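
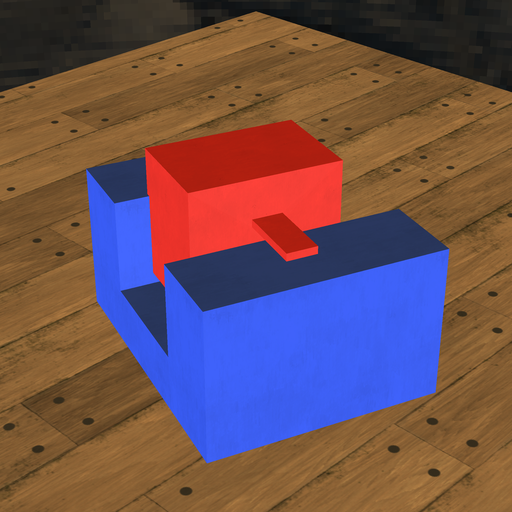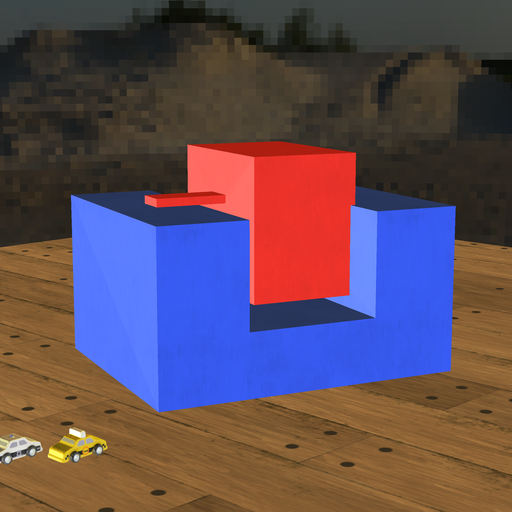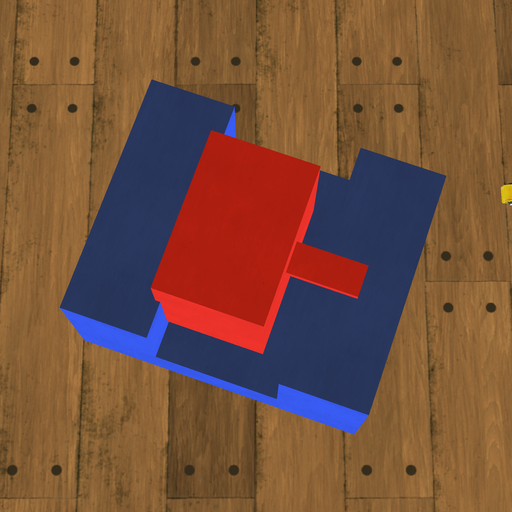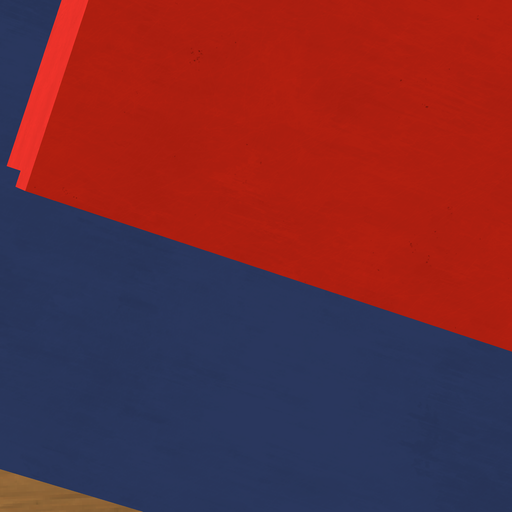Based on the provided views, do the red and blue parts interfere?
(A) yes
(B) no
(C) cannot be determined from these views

(A) yes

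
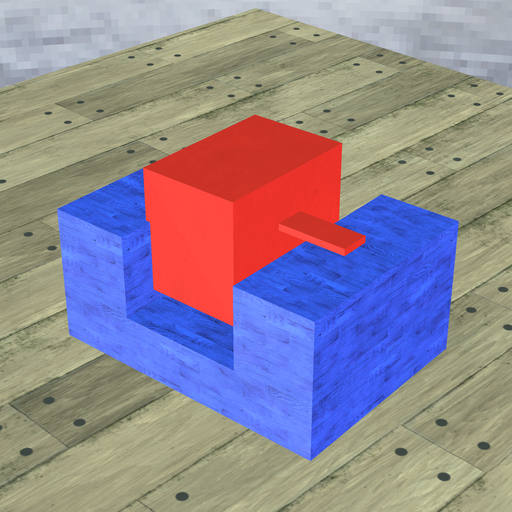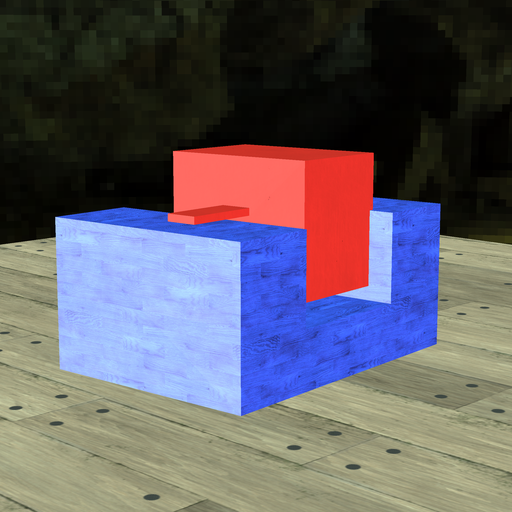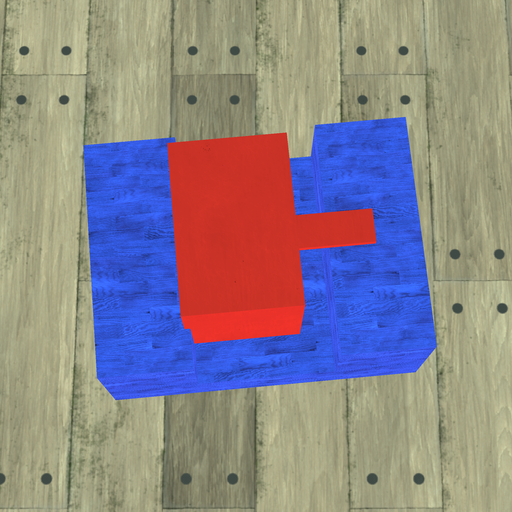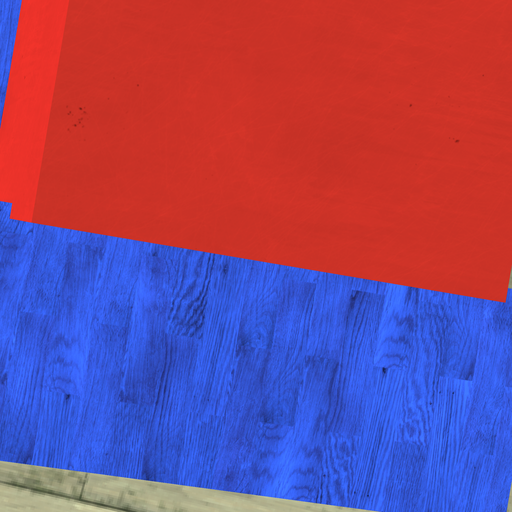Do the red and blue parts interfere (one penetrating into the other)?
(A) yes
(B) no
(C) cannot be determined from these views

(A) yes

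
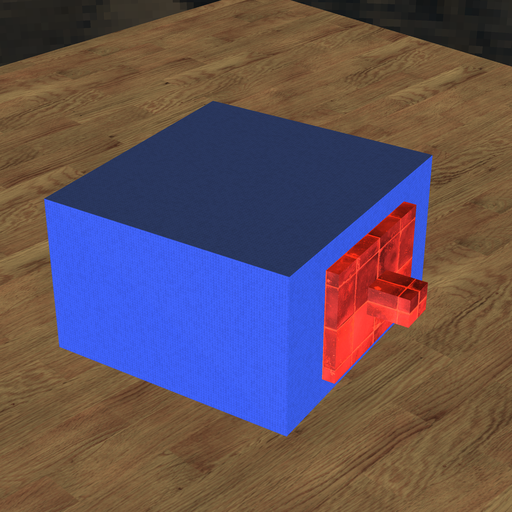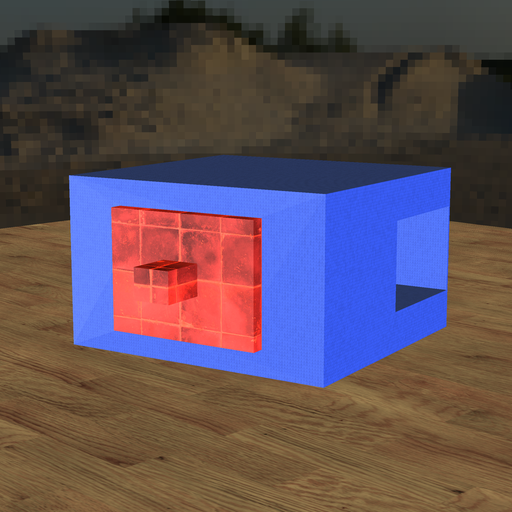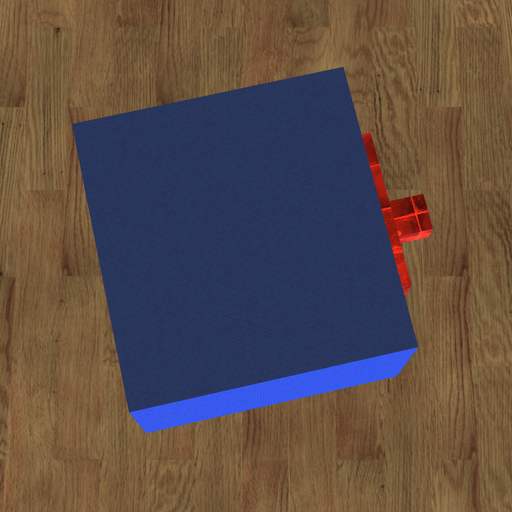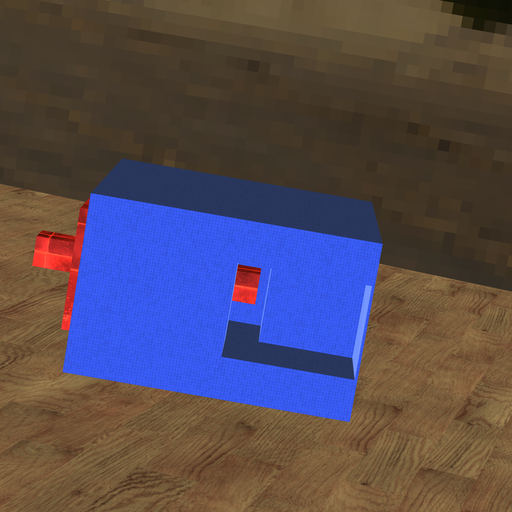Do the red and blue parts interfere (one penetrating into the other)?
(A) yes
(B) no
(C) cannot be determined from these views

(B) no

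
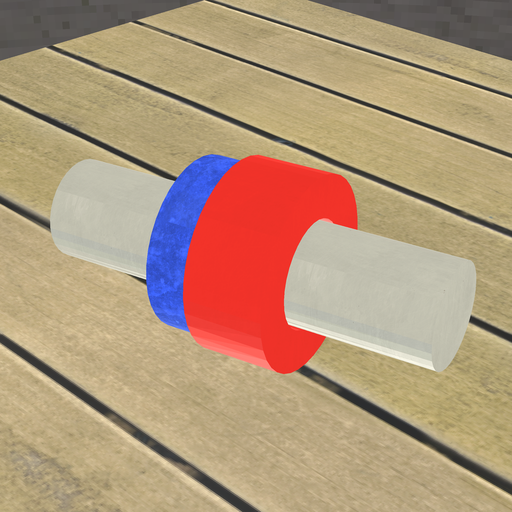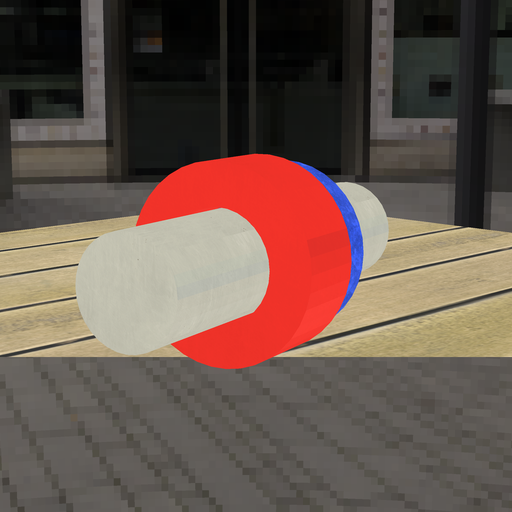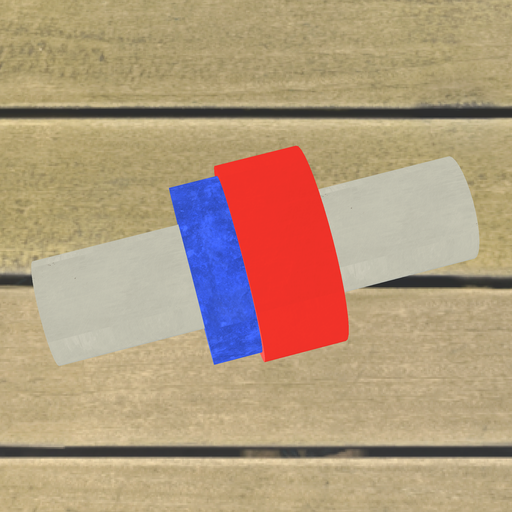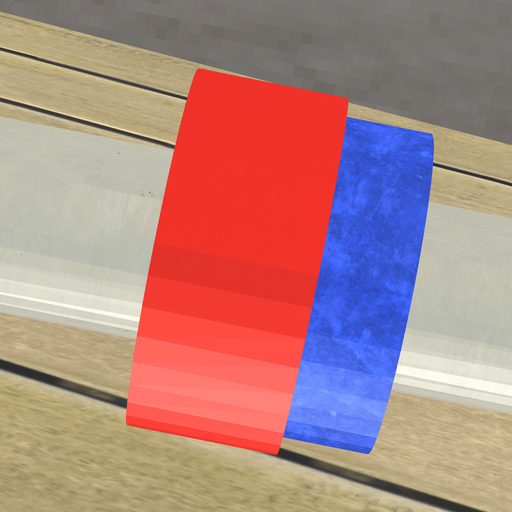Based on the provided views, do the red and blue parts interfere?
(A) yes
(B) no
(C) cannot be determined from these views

(A) yes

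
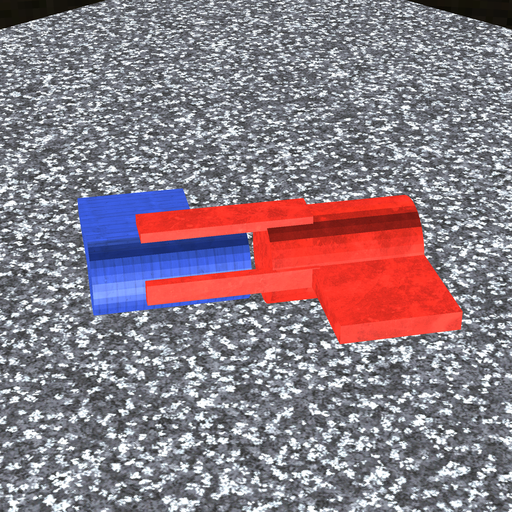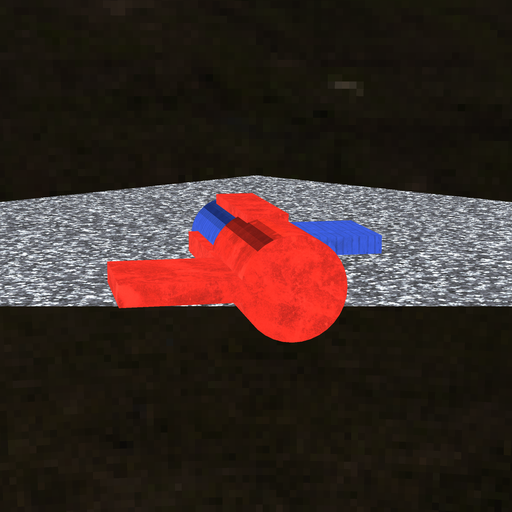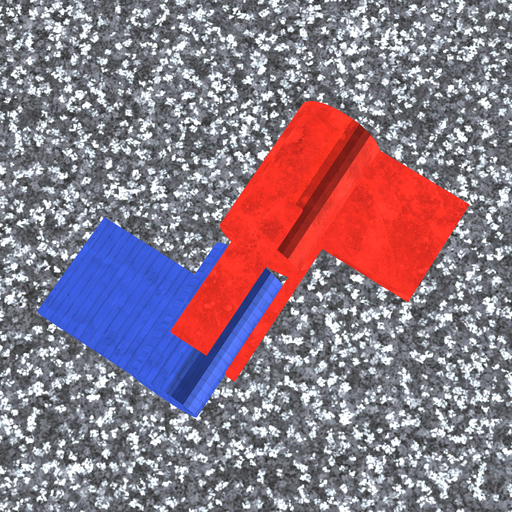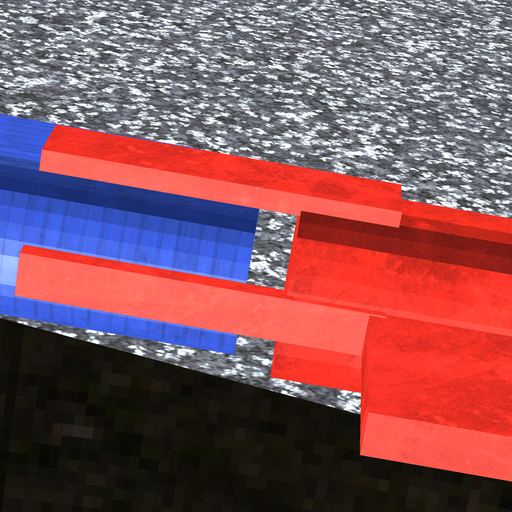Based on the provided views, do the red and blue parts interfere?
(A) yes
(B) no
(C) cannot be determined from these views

(B) no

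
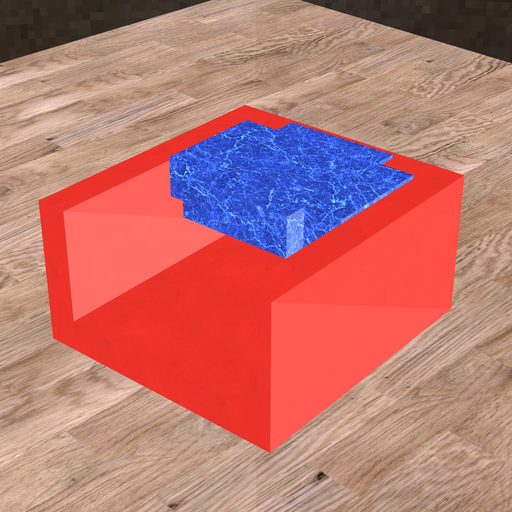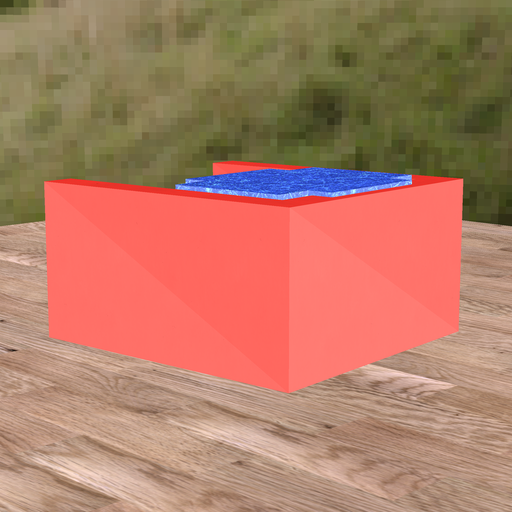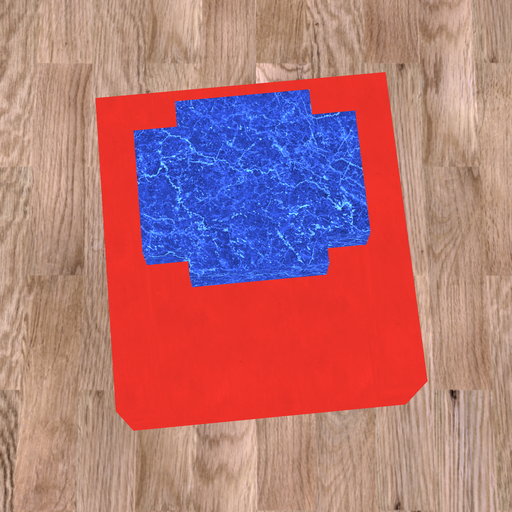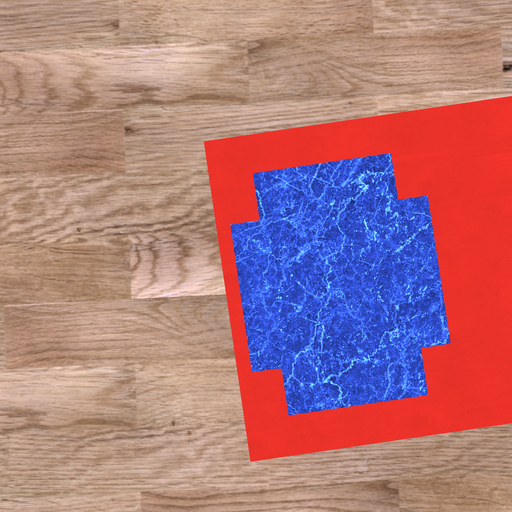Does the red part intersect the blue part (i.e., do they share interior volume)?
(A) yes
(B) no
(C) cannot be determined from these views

(A) yes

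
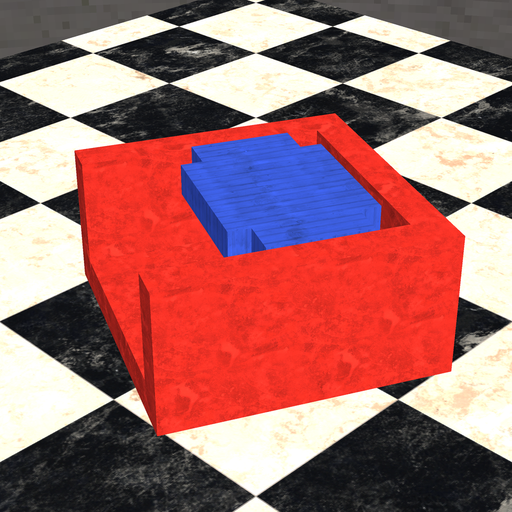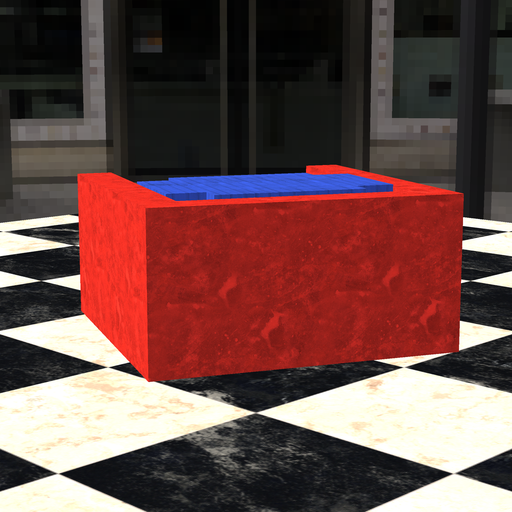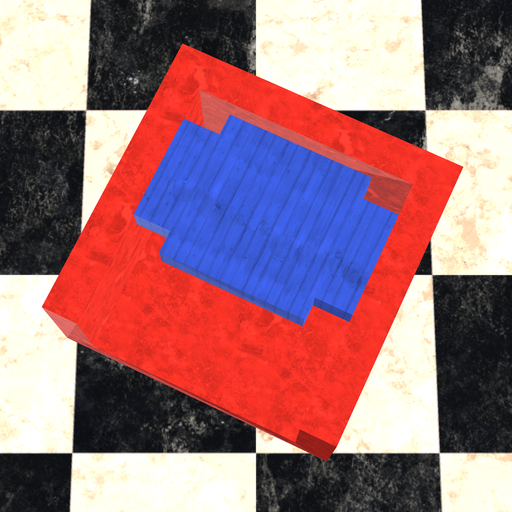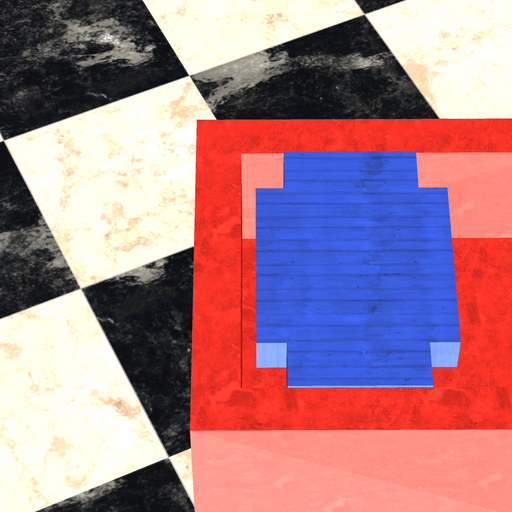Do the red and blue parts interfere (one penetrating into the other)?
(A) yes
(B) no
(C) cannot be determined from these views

(B) no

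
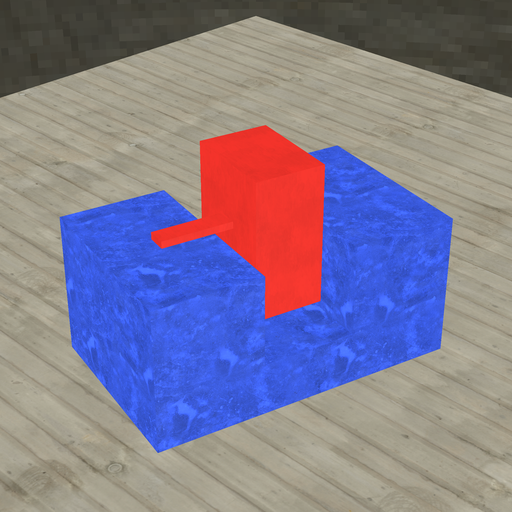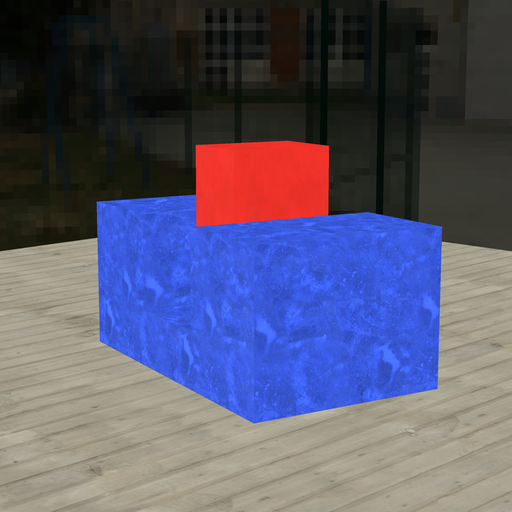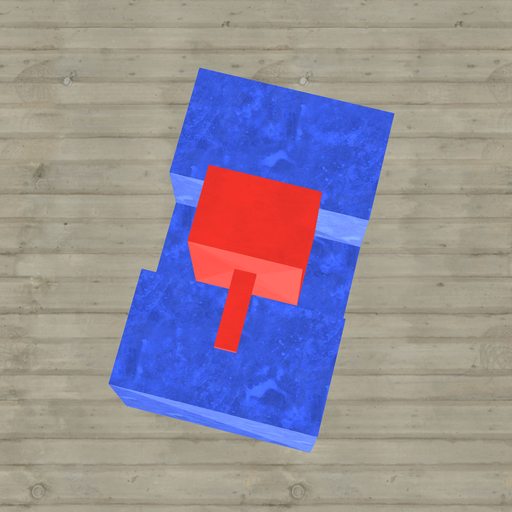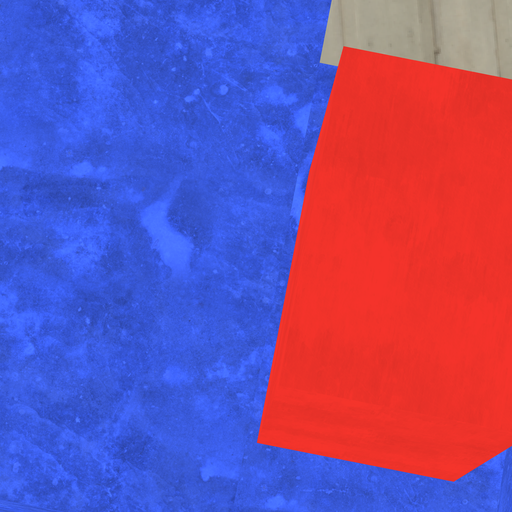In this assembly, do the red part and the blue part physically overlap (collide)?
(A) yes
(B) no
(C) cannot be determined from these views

(B) no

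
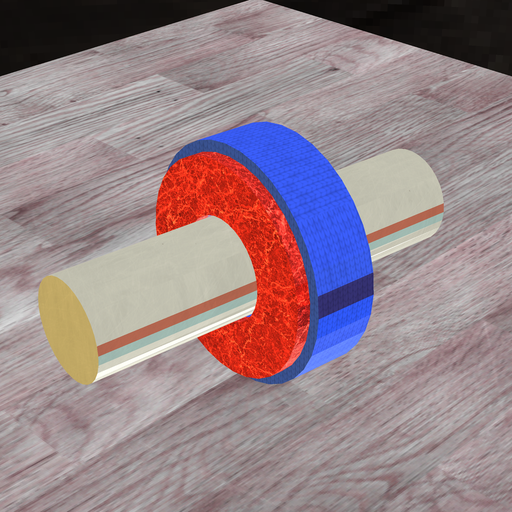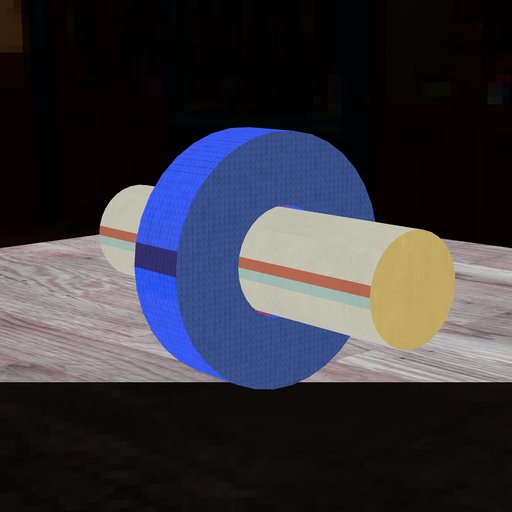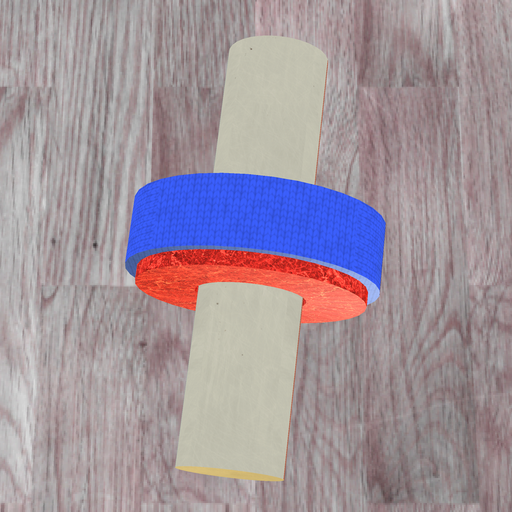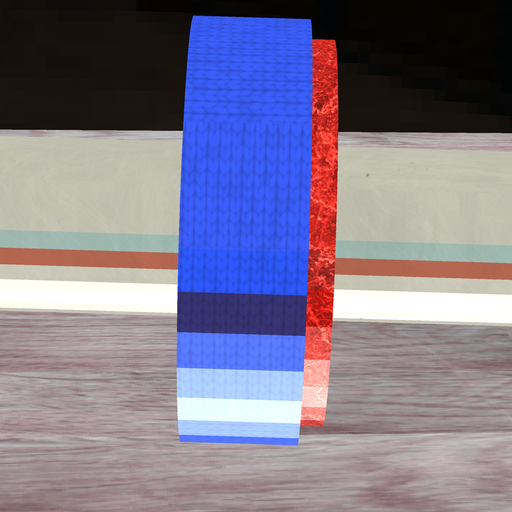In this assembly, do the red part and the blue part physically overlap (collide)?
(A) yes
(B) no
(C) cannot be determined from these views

(A) yes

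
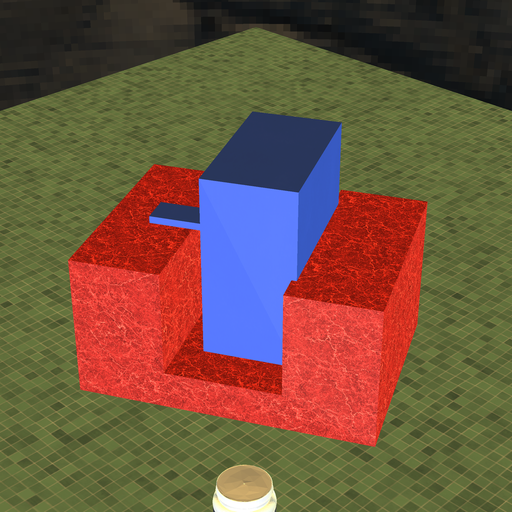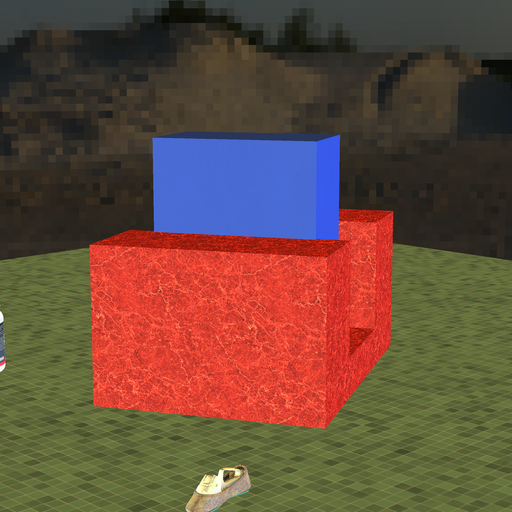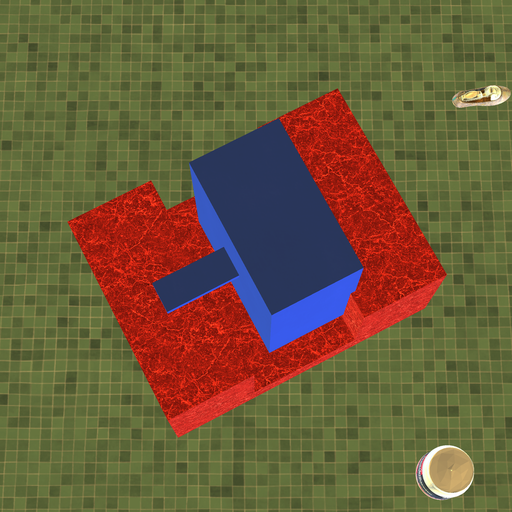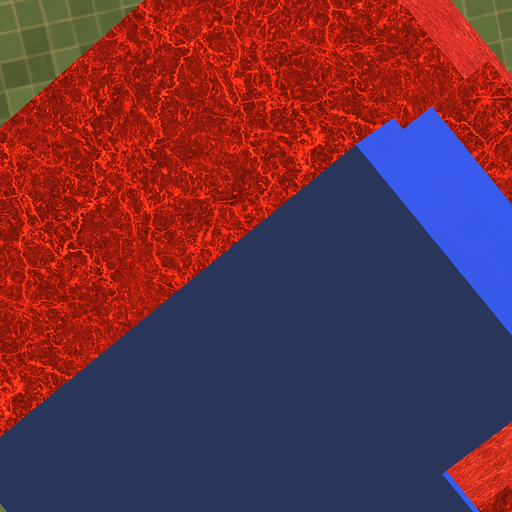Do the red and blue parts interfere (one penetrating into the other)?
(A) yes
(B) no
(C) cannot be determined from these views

(A) yes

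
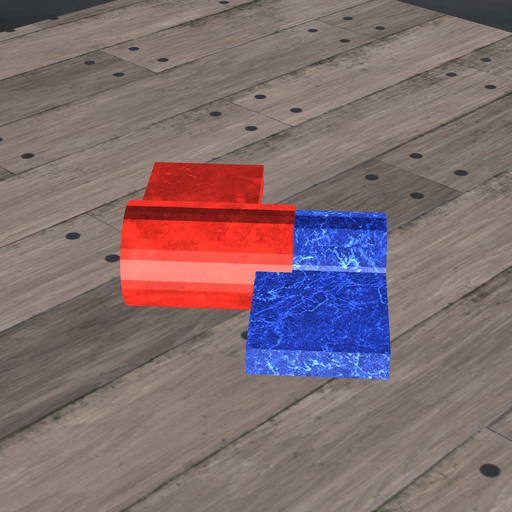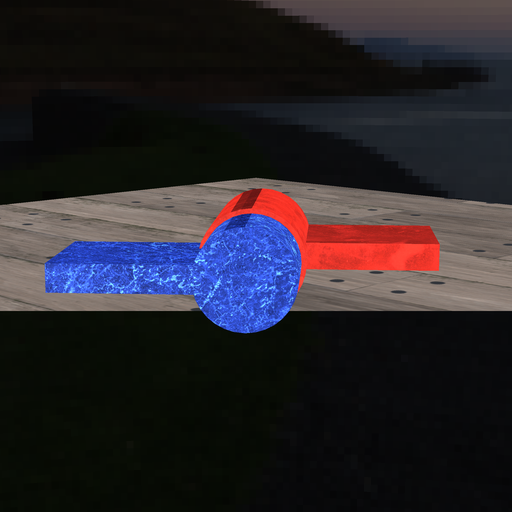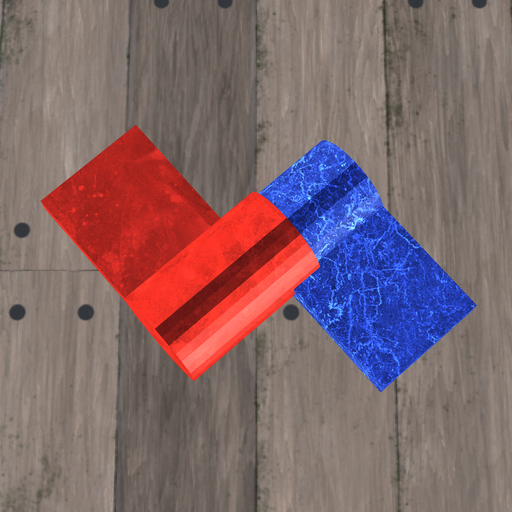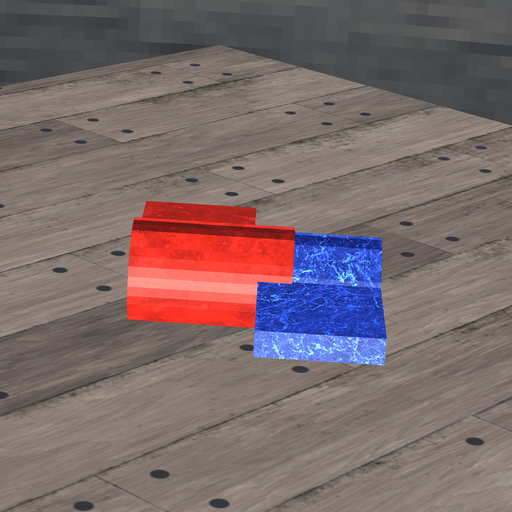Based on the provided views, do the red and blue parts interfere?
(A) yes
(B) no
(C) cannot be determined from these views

(A) yes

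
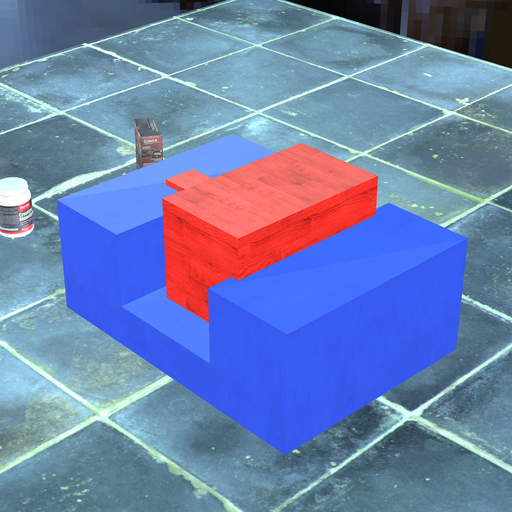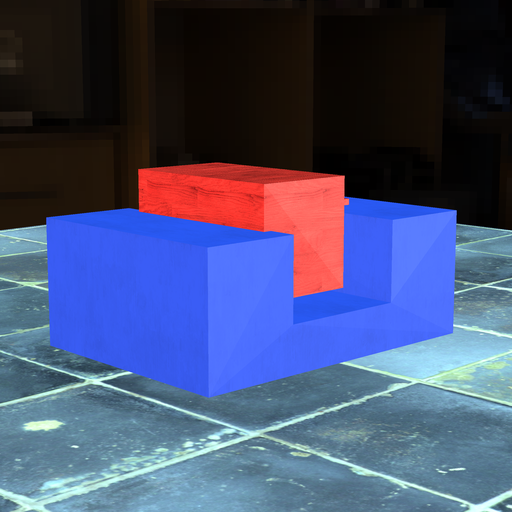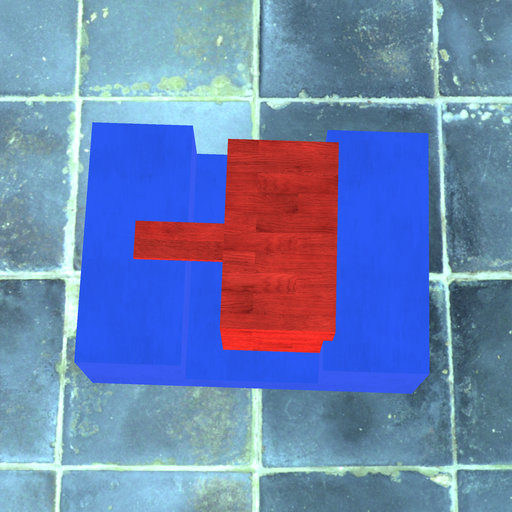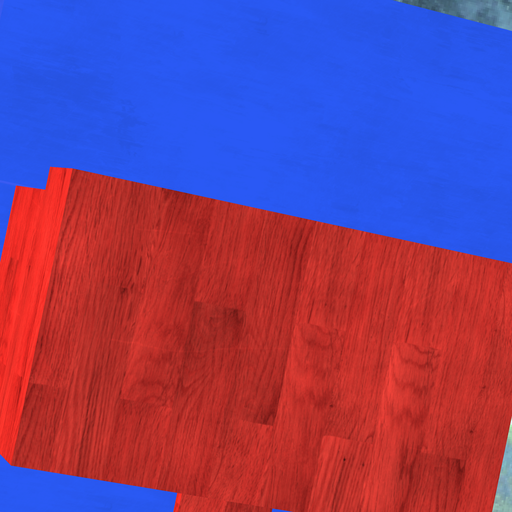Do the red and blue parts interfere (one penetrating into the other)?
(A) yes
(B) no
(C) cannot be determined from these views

(A) yes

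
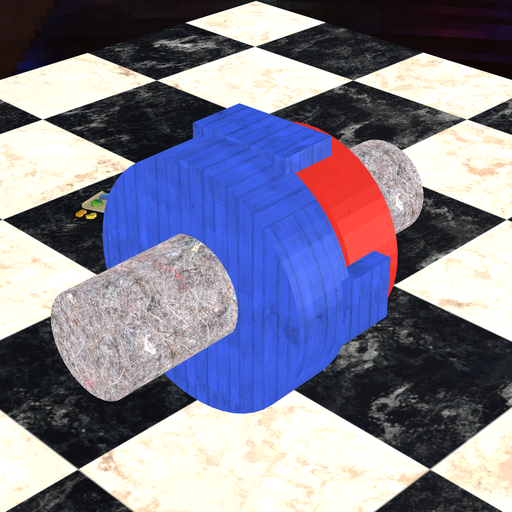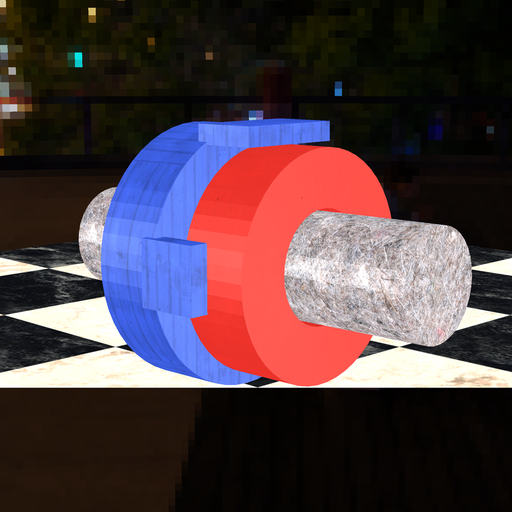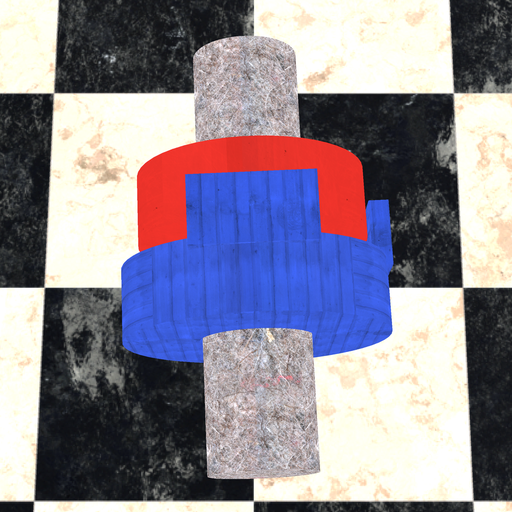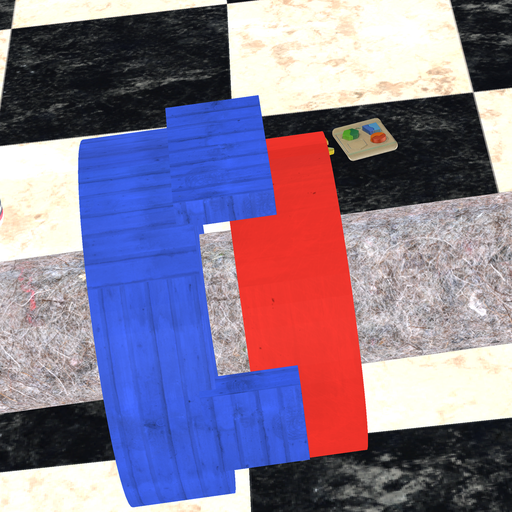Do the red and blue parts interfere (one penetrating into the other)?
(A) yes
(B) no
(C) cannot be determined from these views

(B) no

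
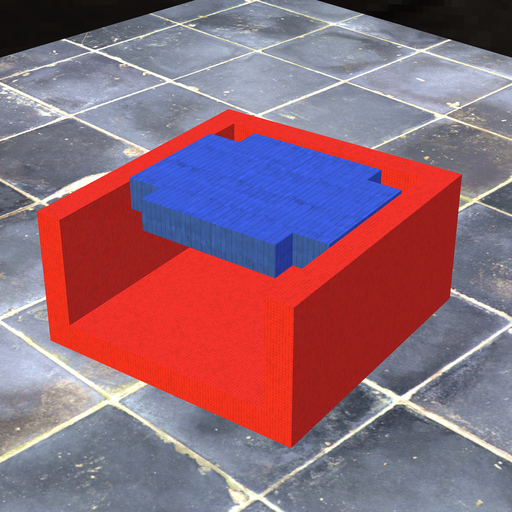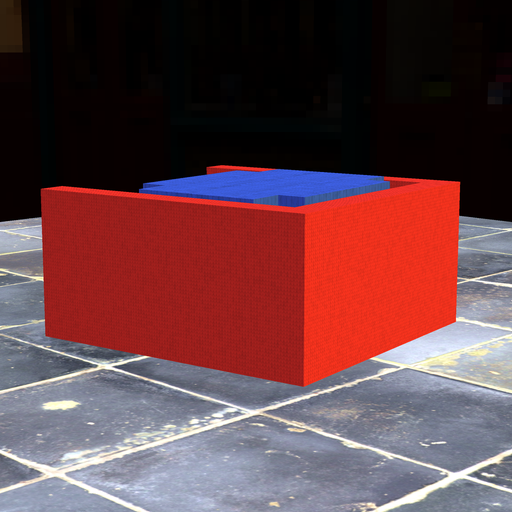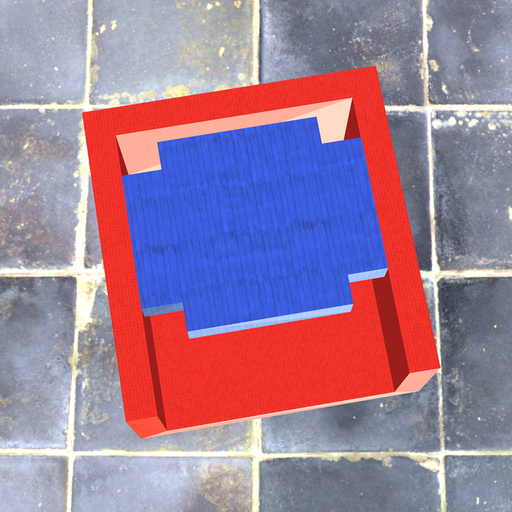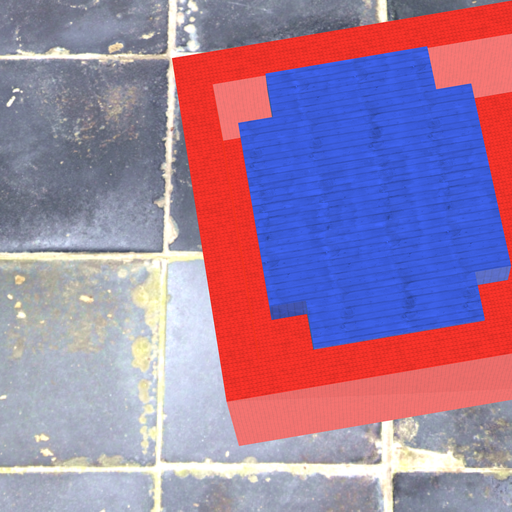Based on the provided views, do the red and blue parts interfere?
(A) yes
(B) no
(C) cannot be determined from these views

(B) no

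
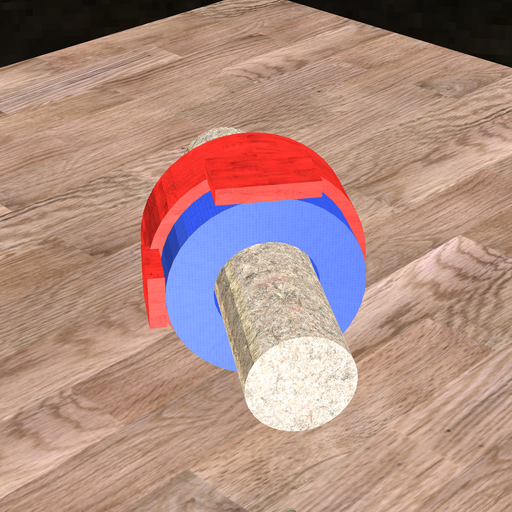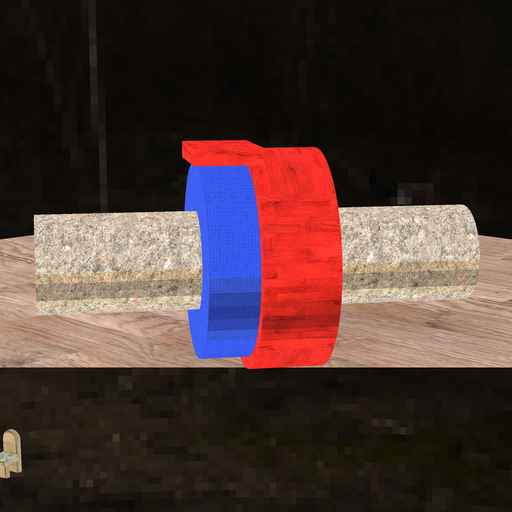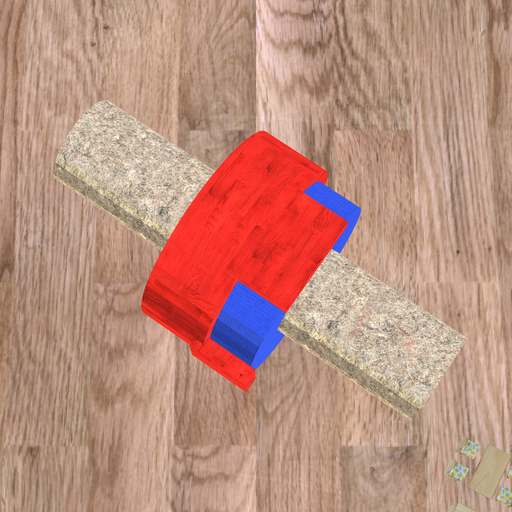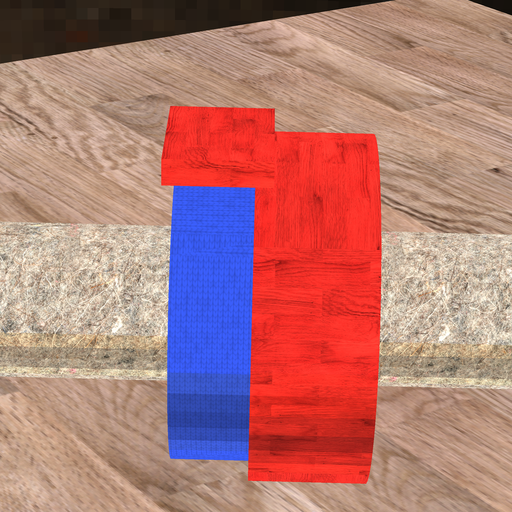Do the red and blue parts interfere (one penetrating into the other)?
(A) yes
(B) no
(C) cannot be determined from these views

(A) yes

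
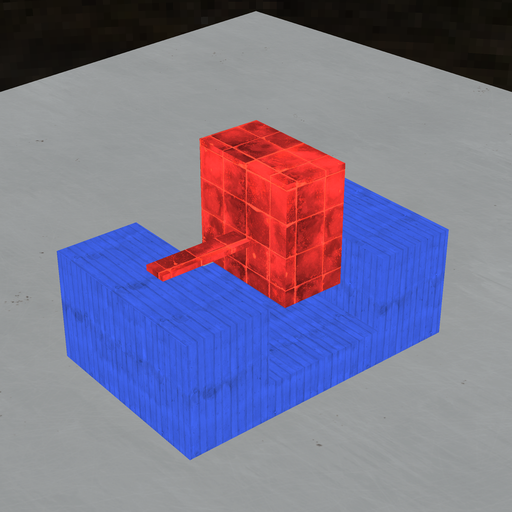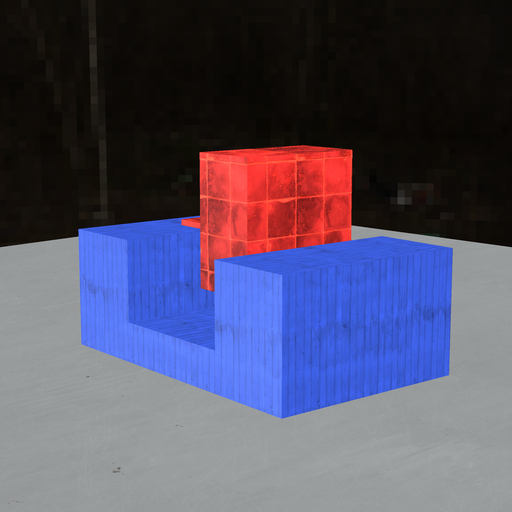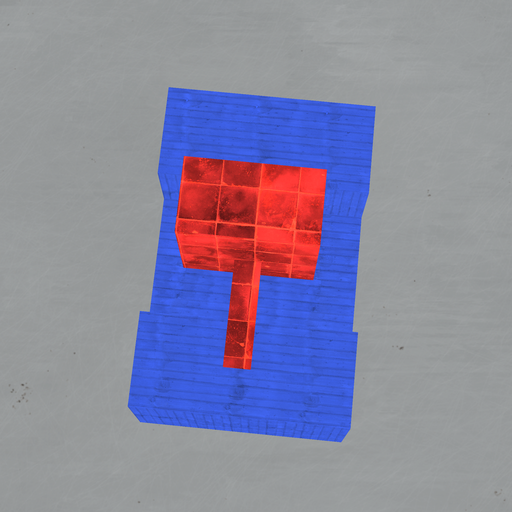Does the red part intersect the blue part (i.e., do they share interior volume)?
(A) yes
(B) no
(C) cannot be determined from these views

(B) no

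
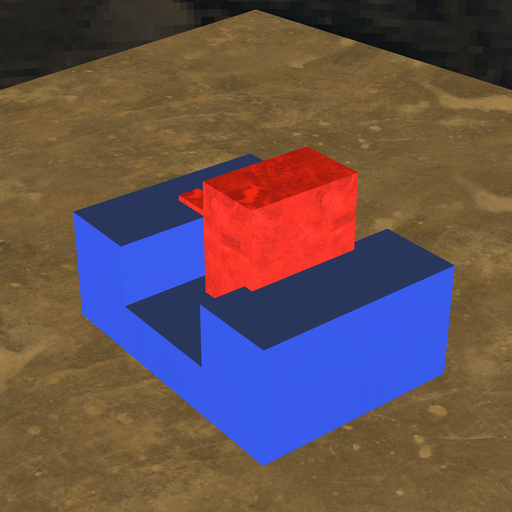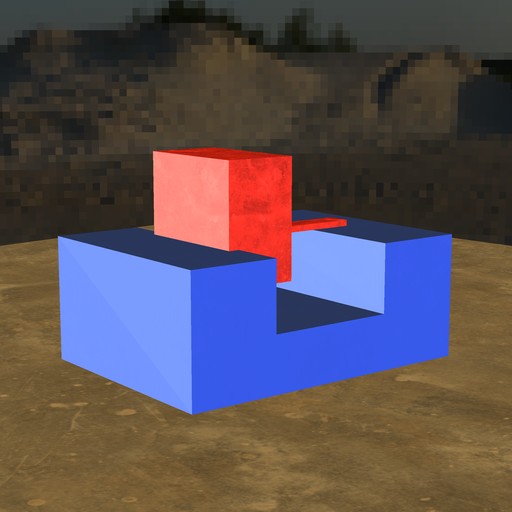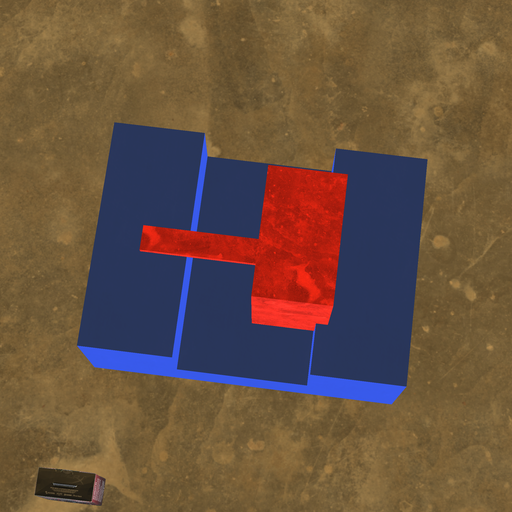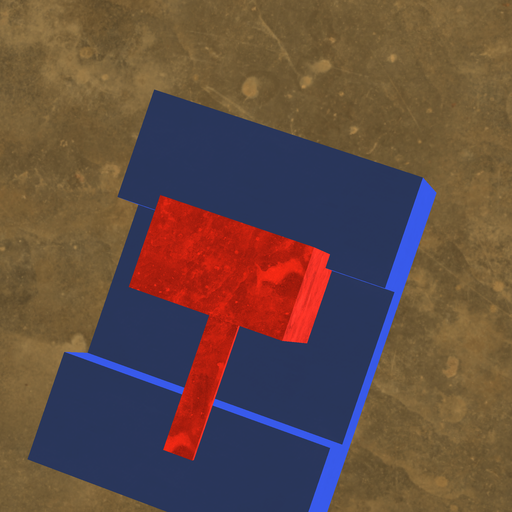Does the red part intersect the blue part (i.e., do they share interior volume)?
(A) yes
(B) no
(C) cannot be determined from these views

(A) yes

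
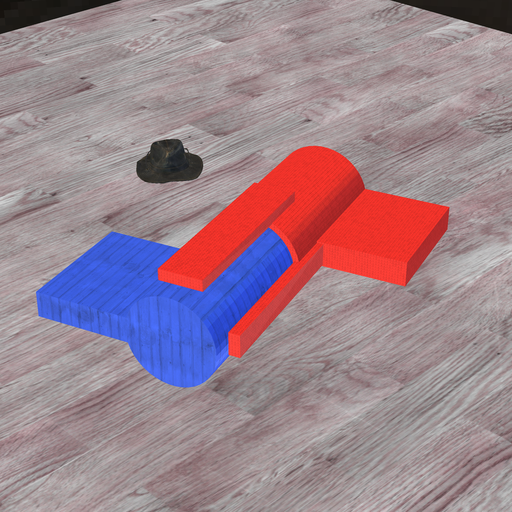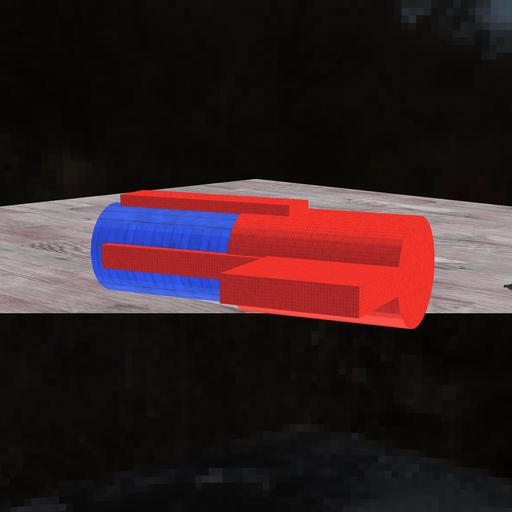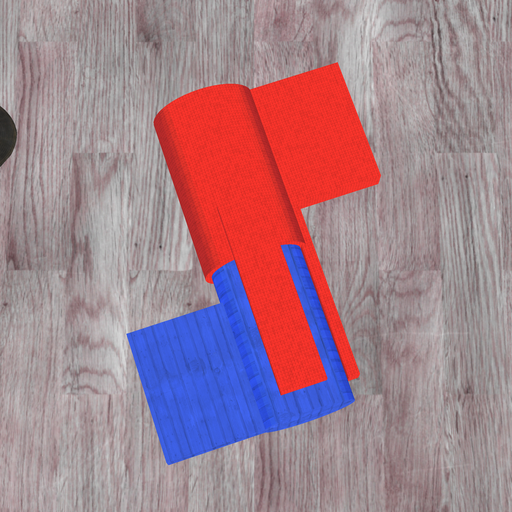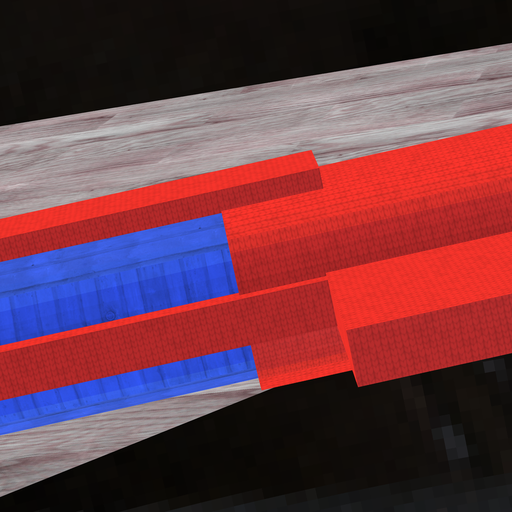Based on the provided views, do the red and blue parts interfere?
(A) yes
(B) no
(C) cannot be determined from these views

(A) yes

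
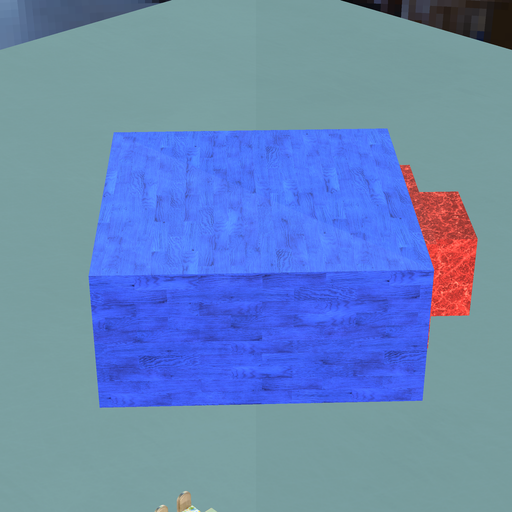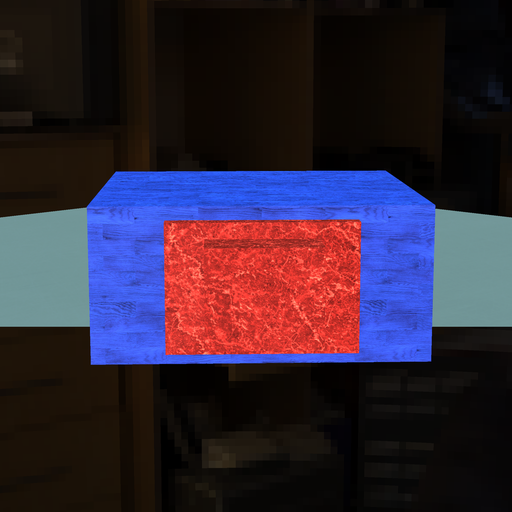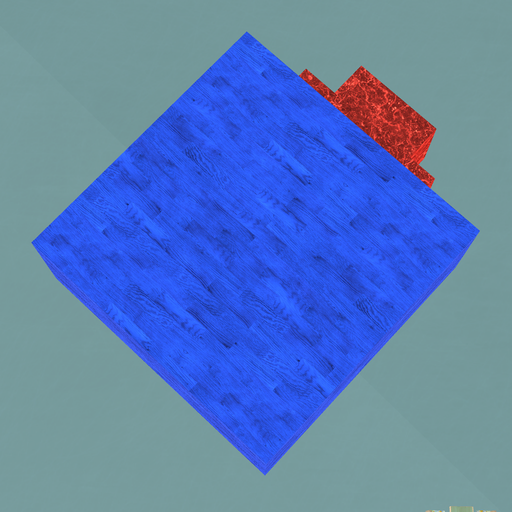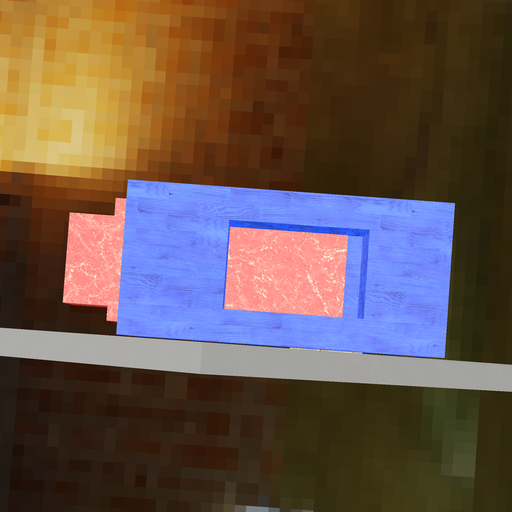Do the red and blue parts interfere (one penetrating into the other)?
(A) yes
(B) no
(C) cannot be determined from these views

(A) yes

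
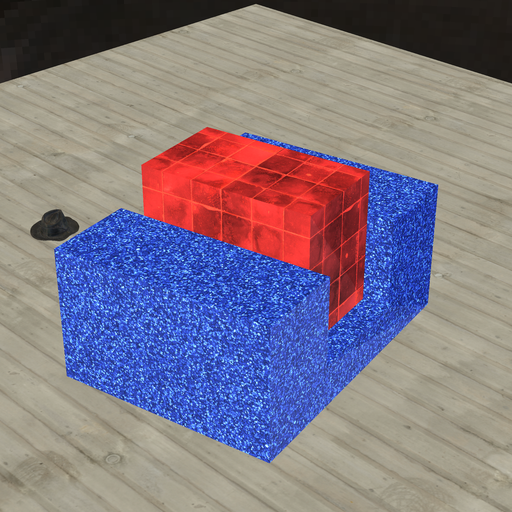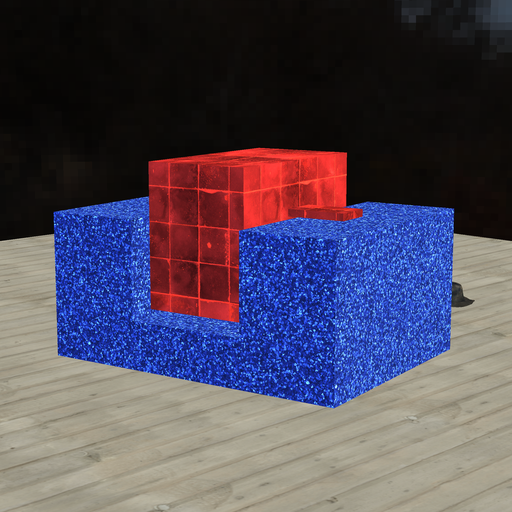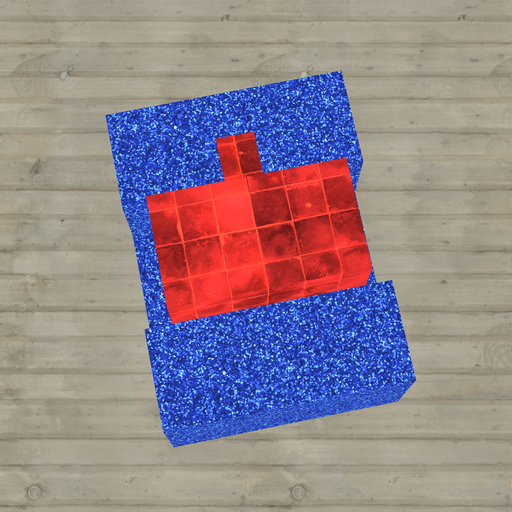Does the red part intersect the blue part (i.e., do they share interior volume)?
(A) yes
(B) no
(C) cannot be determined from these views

(C) cannot be determined from these views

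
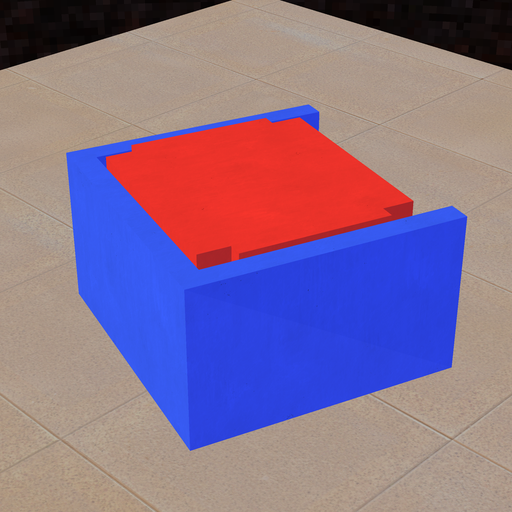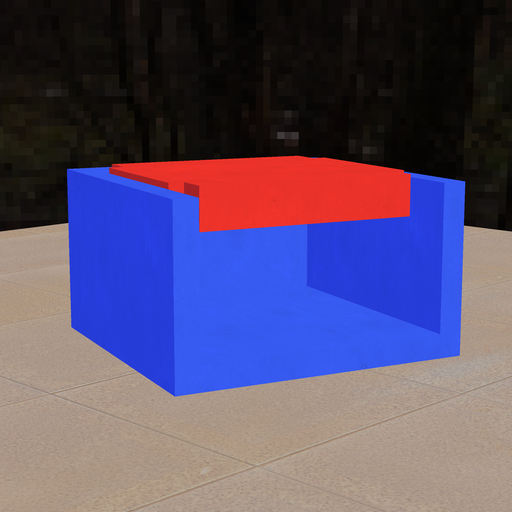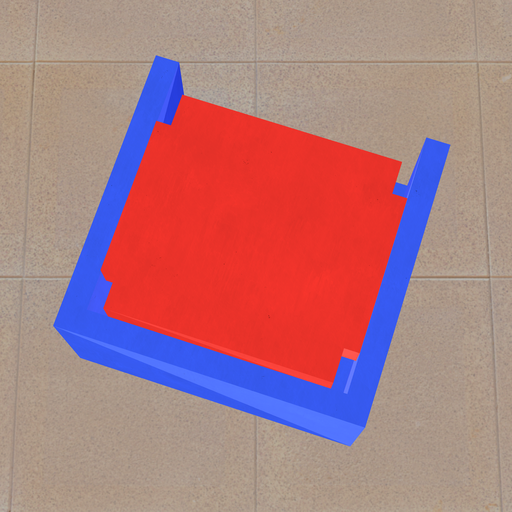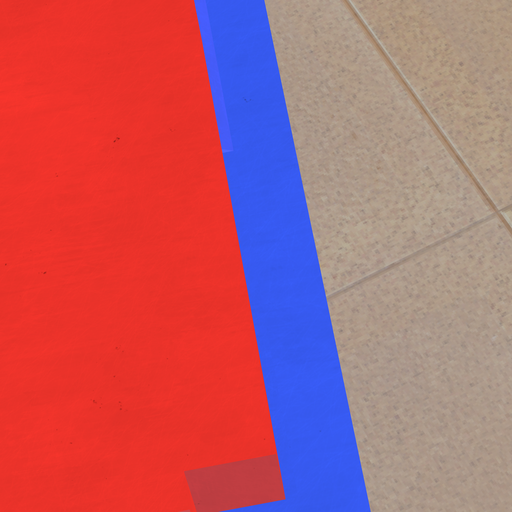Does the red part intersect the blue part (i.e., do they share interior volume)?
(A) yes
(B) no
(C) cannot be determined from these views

(B) no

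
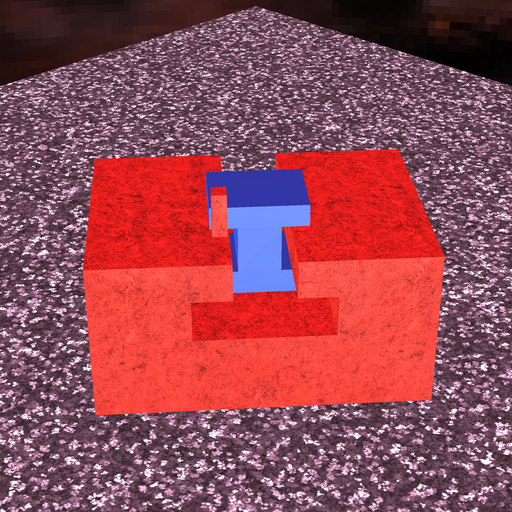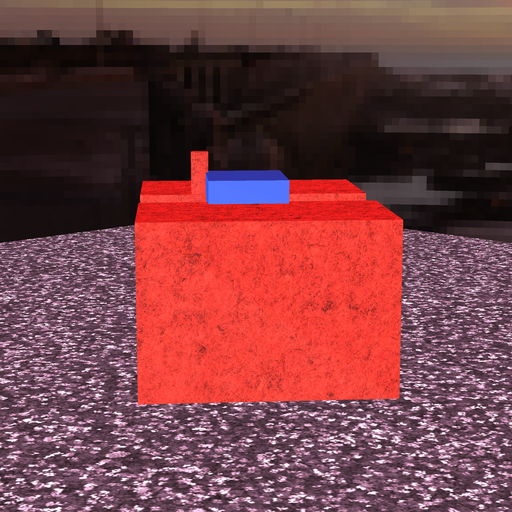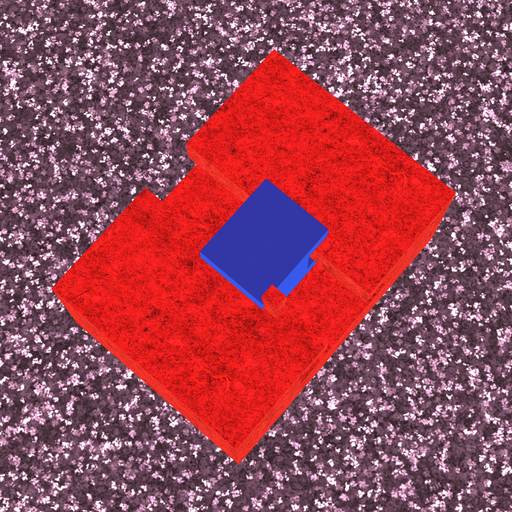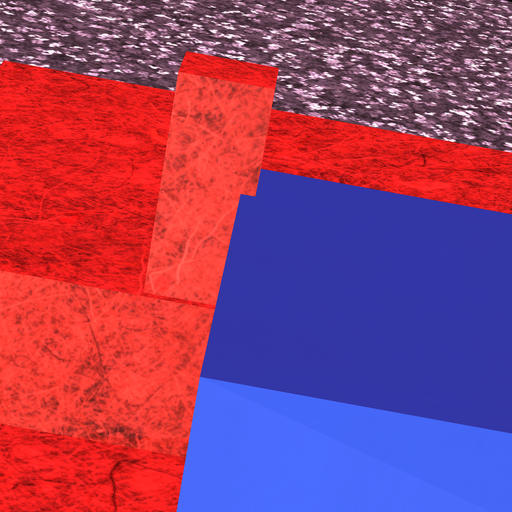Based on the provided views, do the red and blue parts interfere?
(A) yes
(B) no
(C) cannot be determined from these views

(A) yes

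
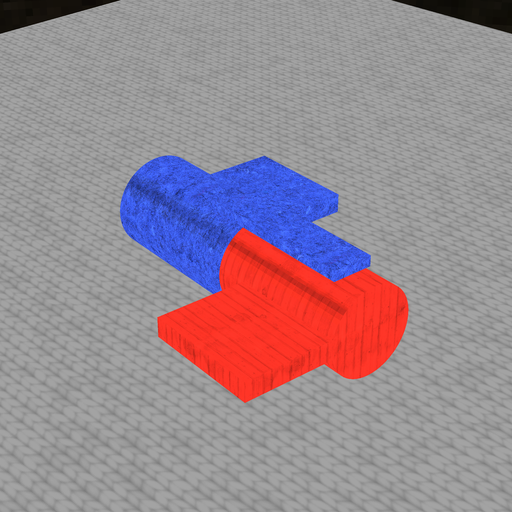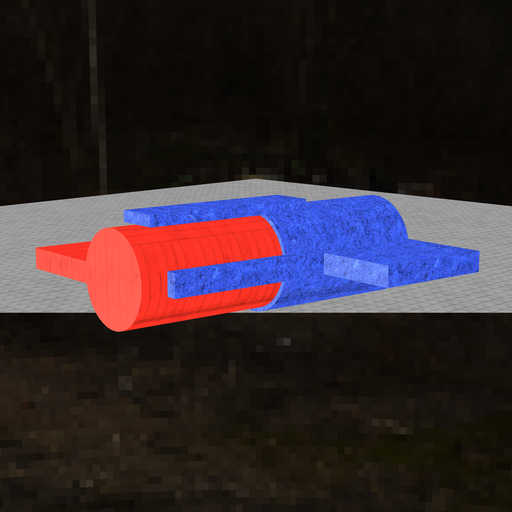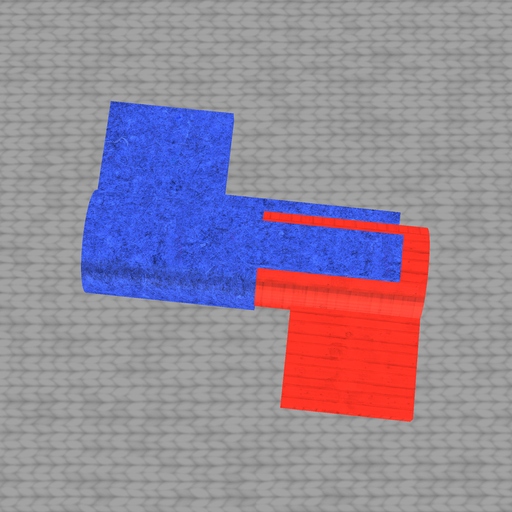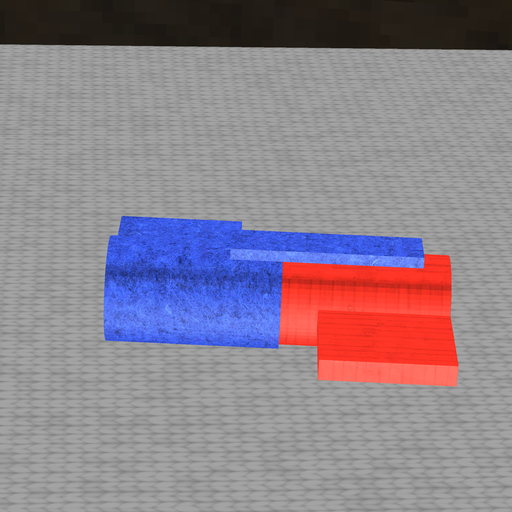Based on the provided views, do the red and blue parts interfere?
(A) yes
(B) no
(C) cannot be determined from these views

(A) yes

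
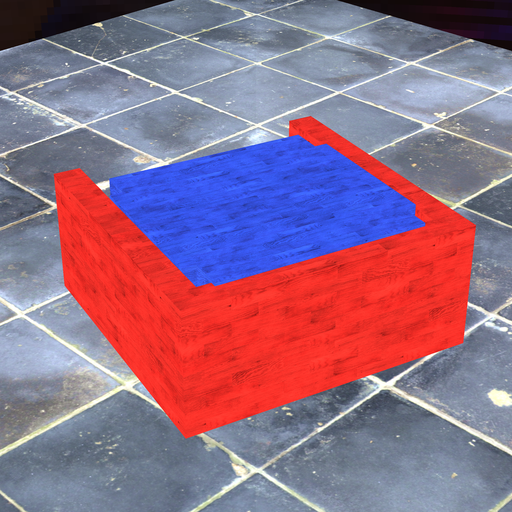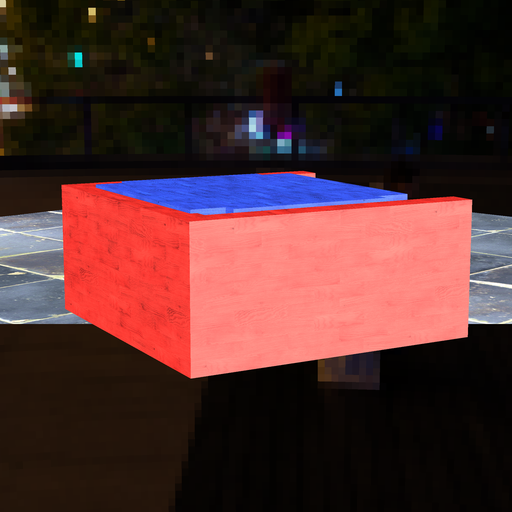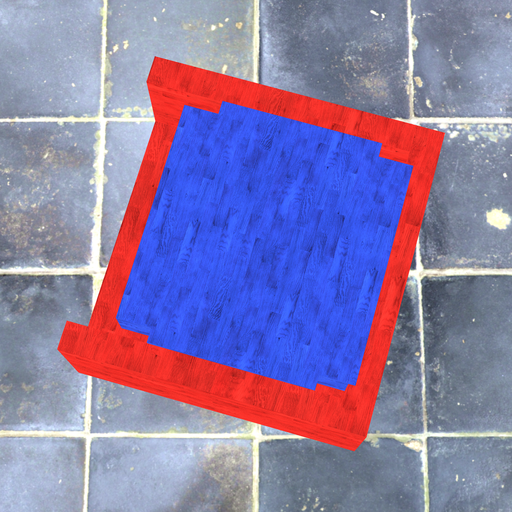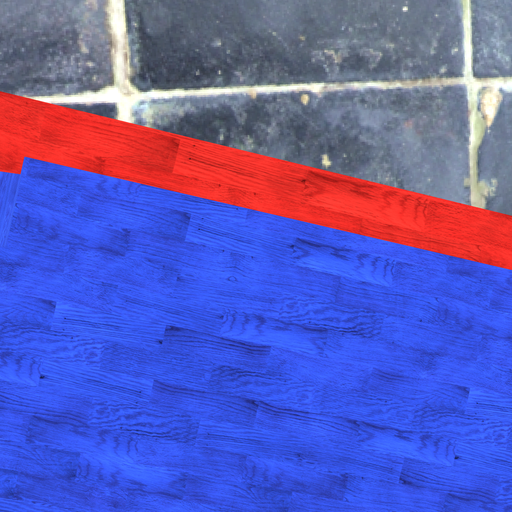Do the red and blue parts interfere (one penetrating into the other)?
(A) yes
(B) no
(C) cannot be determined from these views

(A) yes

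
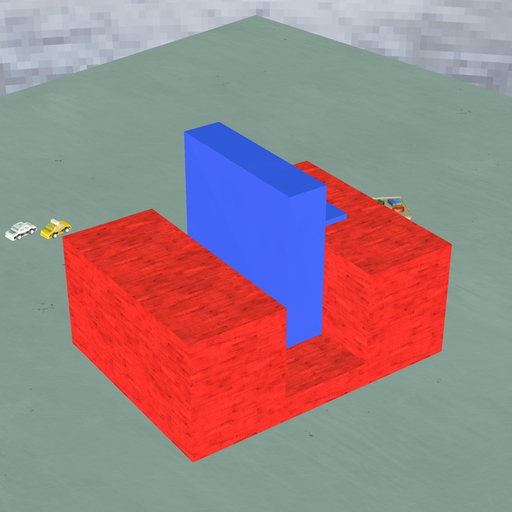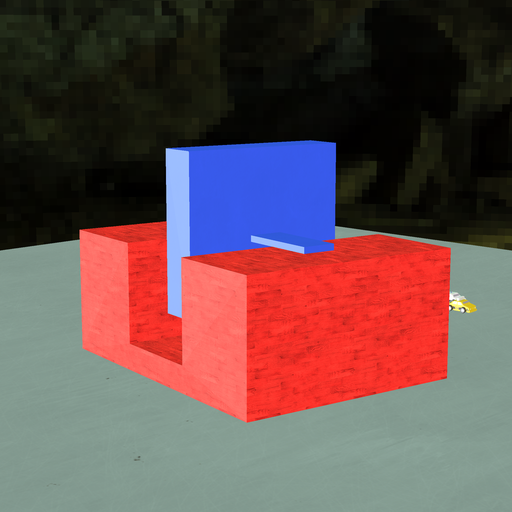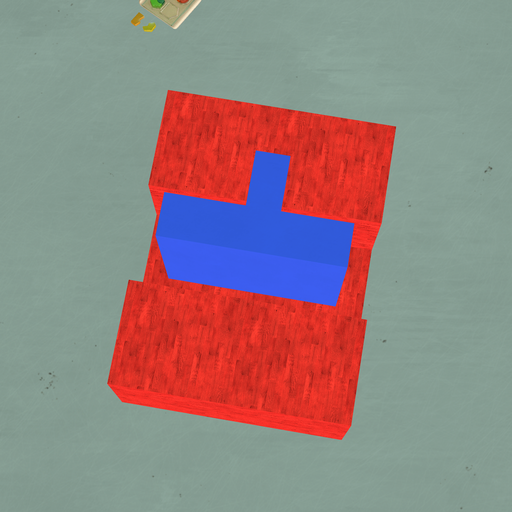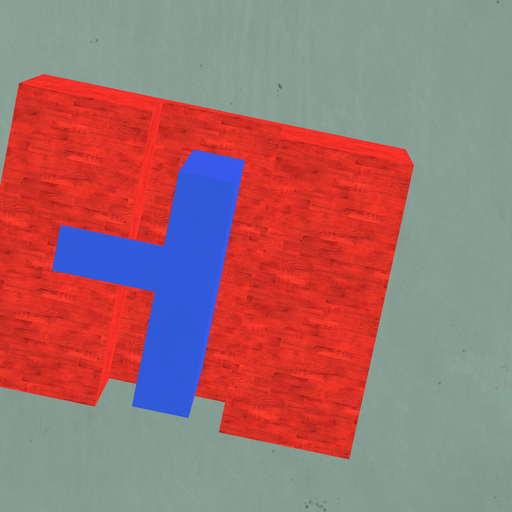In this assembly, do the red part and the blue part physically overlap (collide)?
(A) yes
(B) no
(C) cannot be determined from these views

(B) no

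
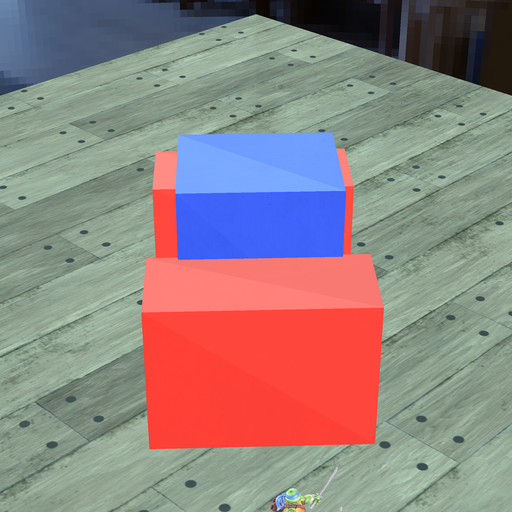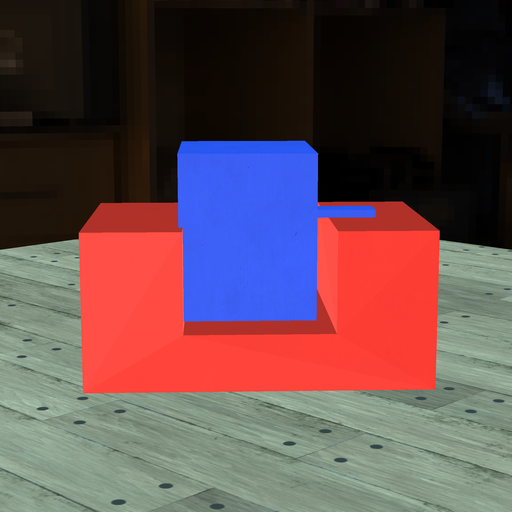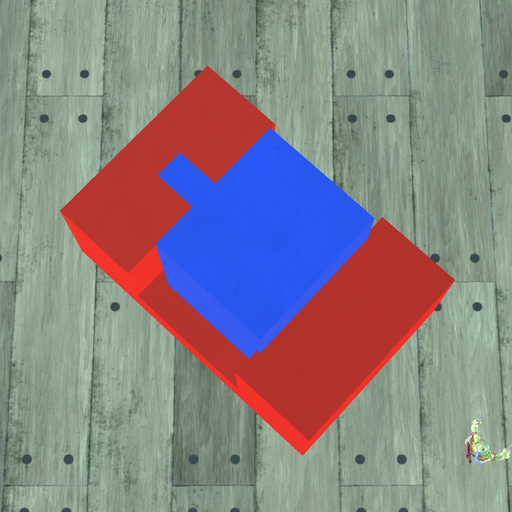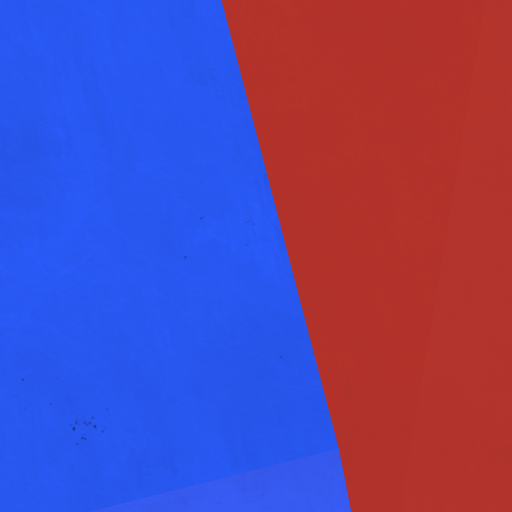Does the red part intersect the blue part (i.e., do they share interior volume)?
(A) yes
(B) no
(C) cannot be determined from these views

(A) yes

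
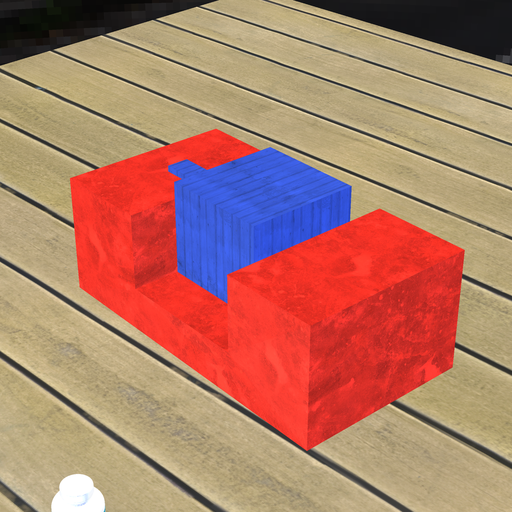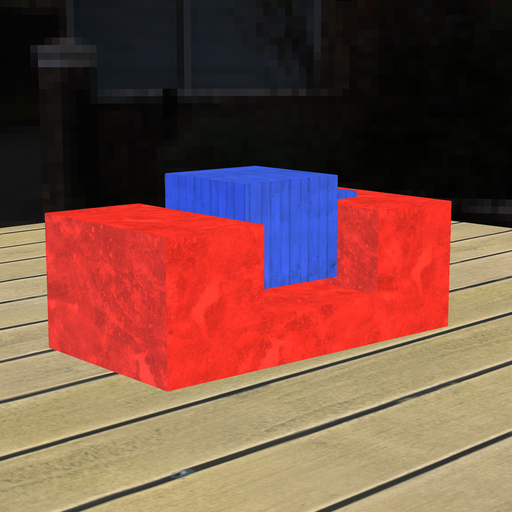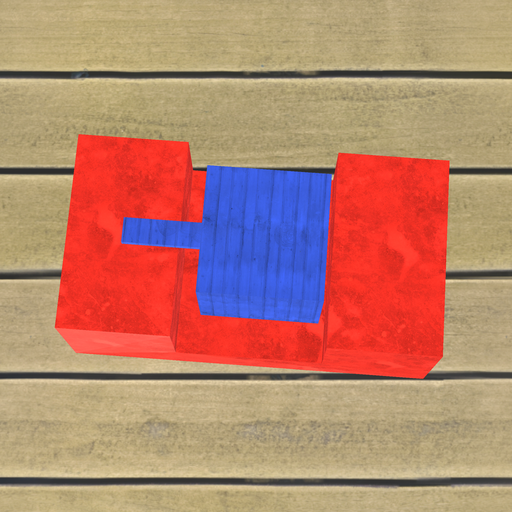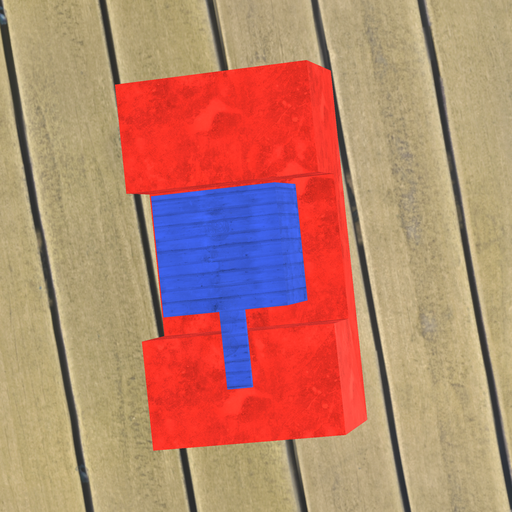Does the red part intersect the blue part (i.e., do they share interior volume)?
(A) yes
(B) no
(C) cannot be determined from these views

(B) no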